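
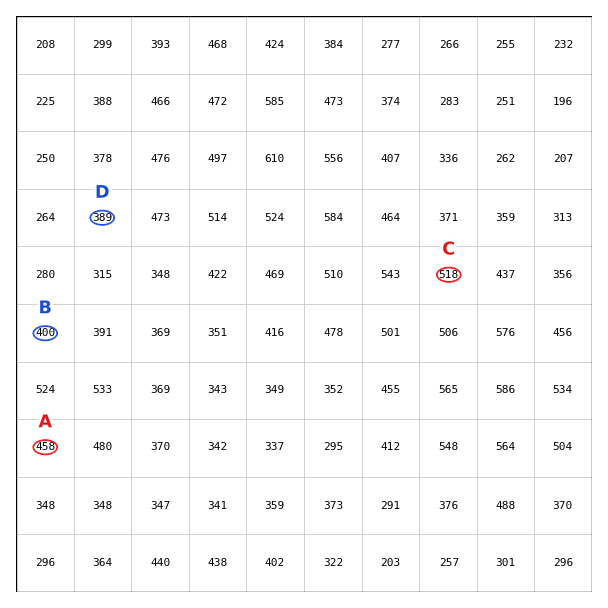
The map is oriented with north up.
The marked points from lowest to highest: D B A C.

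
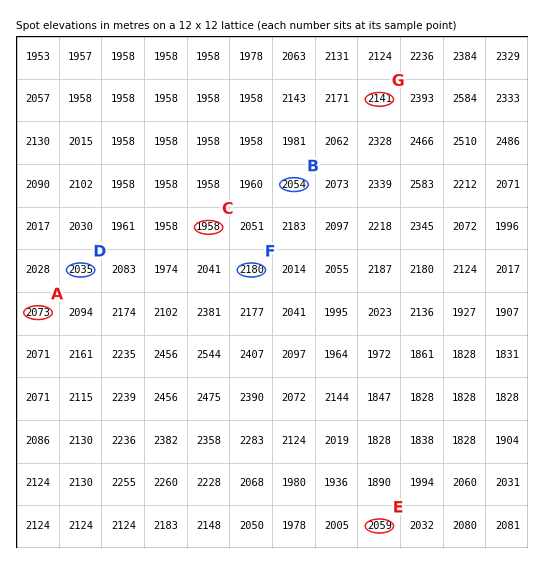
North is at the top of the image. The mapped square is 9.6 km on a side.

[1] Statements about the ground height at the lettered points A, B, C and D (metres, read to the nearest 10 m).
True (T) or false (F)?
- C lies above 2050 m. F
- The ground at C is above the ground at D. F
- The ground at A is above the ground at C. T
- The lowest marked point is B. F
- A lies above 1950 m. T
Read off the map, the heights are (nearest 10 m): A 2070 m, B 2050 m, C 1960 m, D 2030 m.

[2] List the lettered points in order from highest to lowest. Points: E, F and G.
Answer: F G E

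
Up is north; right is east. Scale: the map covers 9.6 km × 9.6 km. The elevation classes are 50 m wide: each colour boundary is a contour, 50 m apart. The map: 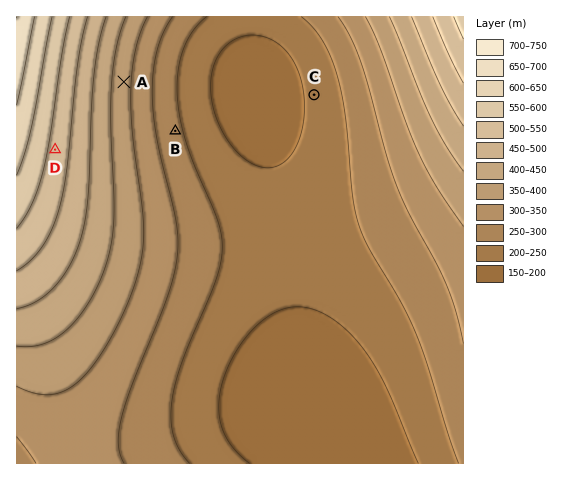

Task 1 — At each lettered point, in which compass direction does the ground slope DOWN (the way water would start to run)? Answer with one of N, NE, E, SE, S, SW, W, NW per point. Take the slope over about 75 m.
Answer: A E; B E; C W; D E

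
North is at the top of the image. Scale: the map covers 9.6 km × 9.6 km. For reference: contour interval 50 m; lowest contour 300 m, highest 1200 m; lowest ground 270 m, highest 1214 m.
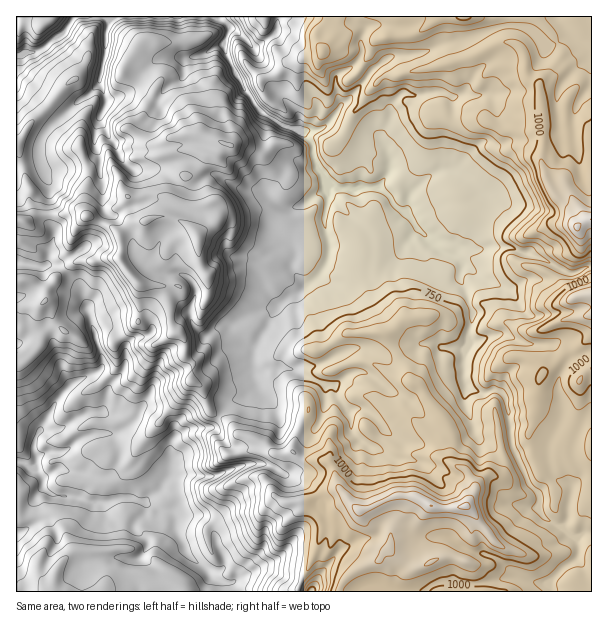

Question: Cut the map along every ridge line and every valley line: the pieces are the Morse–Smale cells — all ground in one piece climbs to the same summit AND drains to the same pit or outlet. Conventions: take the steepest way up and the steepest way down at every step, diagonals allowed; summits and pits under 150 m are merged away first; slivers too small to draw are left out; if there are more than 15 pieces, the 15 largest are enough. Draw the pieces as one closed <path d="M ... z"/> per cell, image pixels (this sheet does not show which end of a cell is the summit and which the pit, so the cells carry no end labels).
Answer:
<path d="M26 264l-10 0 1 328 280 0 25-58-1-16 11-2 15-12 4 0 6 6 9 0 29-14 5 1 0 15-9 19-1 17-12 12-16 6-14 10-6 8-3 8 253-1 0-57-10 0-4 4-6-2-9-8-14-6-9-10 0-17-12-13-16-35-6-48-6-8-6 10 0 12 4 7 6 44-7 11-12 1-9 11-8-16-21-9-3-6-2-12-26-23-8-6-13-3-29-16-12 0-17 14-3 16-4 9-1 28-6-3-20-2-12-7-15 3-16-14-21-6-14-14-6-4-7 11-23 1-13 10-2-12-7-6-18-12-8 0-5 9-10 10-10 6-12 0 0-16-2-6 4-9 3-15 13-15 4-7 0-17-13-17-9-1-6 2-4 0-14-44-21-22-24 0z"/><path d="M357 66l-15 6-6 6 1 15 5 12-10 14-14 11-14 2 9 14 0 10 15 29 0 18-3 9 0 16 5 14-2 18-8 13-8 9-7 4-5 6-12 4-11 10-24 44 0 24 3 13-10 10-16 5-7 6-3 9 5 3 14 14 21 6 16 14 15-3 12 7 24 4 3-3 0-24 4-9 3-16 17-14 12 0 29 16 13 3 8 6 26 23 2 12 3 6 21 9 8 16 9-11 12-1 7-11-6-44-4-7 0-12 5-9-7-2-4 2-9 0-8-2-7-7 0-33 5-6 0-15 5-17-5-9-1-10-8-12 3-15-8-10-12-4-15-13 37 8 21-44 0-9-31-24-15 0 4-5 1-28 7-20 0-19-8-6-16 0-8 4-9 0-7-4-12 12-2 10-6-34-10-10-5 4z"/><path d="M222 44l-16 10-20 4-2 2-2 17-15 9-8 11-6 0-9-6-9-1-7 4-21 6-8-20-2 6-10 10-12 7-31 29-6 15 2 12-24 9 1 52 10 2 11-6 28-2 6-3 8 0 33 17 7 6 0 24 6 11 12 14 26 3 4 4 4 37 4 5 6 4 4 6 0 14 7 7-1 18 10 6 8 23 9 6 4-8 7-6 16-5 10-10-3-13 0-24 12-20 6-15 10-13 7-6 12-4 20-19 10-19 0-12-5-14 3-43-15-29-1-13-9-11-21-6-19-12-9-9-19-31z"/><path d="M440 16l-161 0-2 14-8 8-16 10 12 20 3 13 4 8 24 24 4 7-2 9 4 3 16-2 14-11 10-14-5-12-1-15 2-4 16-8 6 1 9 7 5-4 10 10 6 34 2-10 12-12 7 4 33-4 6 4 2 2 0 19-7 20-1 28-4 5 15 0 31 24 0 9-20 43 2 2 11 2 7-3 24 0 9 3 4-11 13-9 15-6 27 2 7-4-5-10-7-7-13-6-13-17-6-20 3-19 0-26-4-31-12-9-4-23-5-8-6-3-13 0-41 18-52 11-6 2-14 0-17-20 3-10 5-6 36-4 24-15z"/><path d="M278 16l-204 0-8 14-24 19-6 3-10 0-10 5 0 110 17-4 7-4-2-12 6-15 31-29 12-7 10-10 2-6 8 20 21-6 7-4 9 1 9 6 6 0 8-11 15-9 2-17 2-2 20-4 15-10 3 3 0 4 11 23 19 31 9 9 19 12 15 4 3-10-4-7-24-24-4-8-3-13-12-20 10-5 14-13z"/><path d="M591 16l-150 0-27 18-36 4-5 6-3 9 17 21 14 0 6-2 52-11 41-18 13 0 7 4 4 7 2 20 5 6 9 6 4 31 0 26-3 19 6 20 6 10 11 10 9 3 13 16-8 5-27-2-15 6-13 9-5 12 22 7 27 14 9 0 16-6z"/><path d="M80 211l-8 0-6 3-28 2-11 6-10-2-1 43 19 3 24 0 21 22 14 44 16-2 14 15 2 20-4 7-13 15-3 15-4 9 2 6-1 15 13 1 6-3 14-13 5-9 8 0 18 12 7 6 2 12 13-10 23-1 6-8 0-3-8-6-8-23-10-6 1-18-7-7 0-14-4-6-6-4-4-5-4-37-4-4-26-3-12-14-6-11 0-24-7-6z"/><path d="M591 334l-6 8-21 12-21 19-7-11-14-6-13 2-9 10-1 22 7 9 6 48 16 35 12 13-2 14 11 13 14 6 9 8 4 2 6-4 10-1z"/><path d="M443 241l-11 1 11 10 12 4 7 7 1 3-3 15 8 12 1 10 5 9-5 17 0 15-5 6-1 12 1 21 7 7 8 2 9 0 4-2 6 1 2-2 0-21 12-12 10 0 9 4 10 8 2 5 21-19 15-8 11-10 1-41-19 3-27-27-26-7-3-4 2-9-3-3-29-1-12 3z"/><path d="M399 496l-9 2-24 12-9 0-6-6-4 0-15 12-11 2 1 16-14 35-8 15-2 7 40 1 10-16 14-10 16-6 12-12 1-17 9-19z"/><path d="M72 16l-55 0-1 40 26-7 24-19 7-12z"/><path d="M522 252l-4 0-2 8 3 4 26 7 27 27 20-4-1-28-4 0-11 6-9 0-27-14z"/>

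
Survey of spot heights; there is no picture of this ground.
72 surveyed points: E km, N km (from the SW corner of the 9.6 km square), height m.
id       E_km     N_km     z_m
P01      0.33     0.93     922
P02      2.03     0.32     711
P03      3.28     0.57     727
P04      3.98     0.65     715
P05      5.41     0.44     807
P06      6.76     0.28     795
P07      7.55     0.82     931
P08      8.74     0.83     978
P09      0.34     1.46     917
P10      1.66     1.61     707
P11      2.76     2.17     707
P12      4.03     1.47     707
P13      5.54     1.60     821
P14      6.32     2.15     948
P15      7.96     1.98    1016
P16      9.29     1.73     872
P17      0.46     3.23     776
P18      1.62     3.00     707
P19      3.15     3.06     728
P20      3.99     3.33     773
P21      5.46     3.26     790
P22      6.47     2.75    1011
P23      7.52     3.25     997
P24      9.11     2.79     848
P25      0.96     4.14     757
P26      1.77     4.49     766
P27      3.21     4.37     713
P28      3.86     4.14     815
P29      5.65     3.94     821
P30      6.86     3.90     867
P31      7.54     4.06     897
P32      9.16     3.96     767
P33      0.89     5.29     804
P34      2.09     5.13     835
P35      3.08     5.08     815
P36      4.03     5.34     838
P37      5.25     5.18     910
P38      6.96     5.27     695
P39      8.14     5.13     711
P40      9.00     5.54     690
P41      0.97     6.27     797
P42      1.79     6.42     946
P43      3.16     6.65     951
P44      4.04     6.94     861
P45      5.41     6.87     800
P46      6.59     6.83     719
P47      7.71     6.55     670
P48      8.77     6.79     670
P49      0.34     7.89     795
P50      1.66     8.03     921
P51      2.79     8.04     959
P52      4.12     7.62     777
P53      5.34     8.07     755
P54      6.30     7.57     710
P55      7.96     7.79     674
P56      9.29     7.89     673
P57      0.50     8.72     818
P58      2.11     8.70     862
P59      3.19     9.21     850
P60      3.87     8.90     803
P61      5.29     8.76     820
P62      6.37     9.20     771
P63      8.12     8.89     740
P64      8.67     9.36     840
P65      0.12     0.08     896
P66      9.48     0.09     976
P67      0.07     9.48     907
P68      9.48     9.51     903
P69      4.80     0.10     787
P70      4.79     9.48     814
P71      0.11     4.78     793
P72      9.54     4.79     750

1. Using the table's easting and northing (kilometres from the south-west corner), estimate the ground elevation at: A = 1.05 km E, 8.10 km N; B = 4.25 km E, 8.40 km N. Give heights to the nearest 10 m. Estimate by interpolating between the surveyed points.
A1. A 820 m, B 800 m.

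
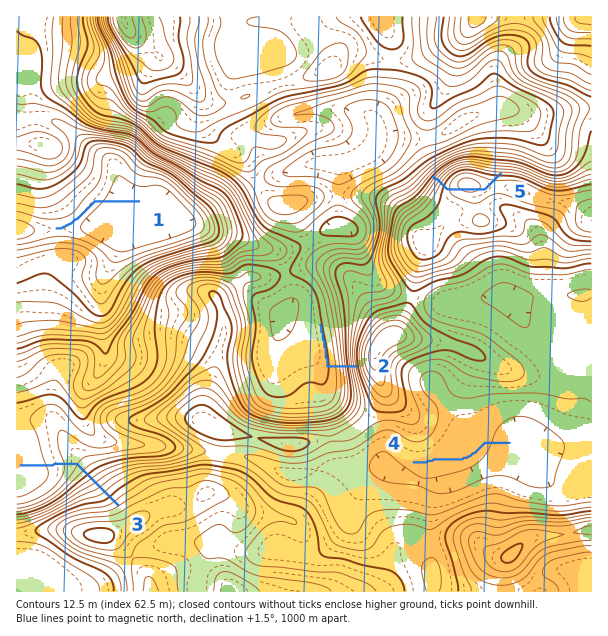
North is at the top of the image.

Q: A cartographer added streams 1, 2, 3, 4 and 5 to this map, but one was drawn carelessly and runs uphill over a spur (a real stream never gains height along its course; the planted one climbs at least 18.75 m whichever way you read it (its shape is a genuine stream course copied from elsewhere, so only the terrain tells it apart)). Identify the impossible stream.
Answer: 5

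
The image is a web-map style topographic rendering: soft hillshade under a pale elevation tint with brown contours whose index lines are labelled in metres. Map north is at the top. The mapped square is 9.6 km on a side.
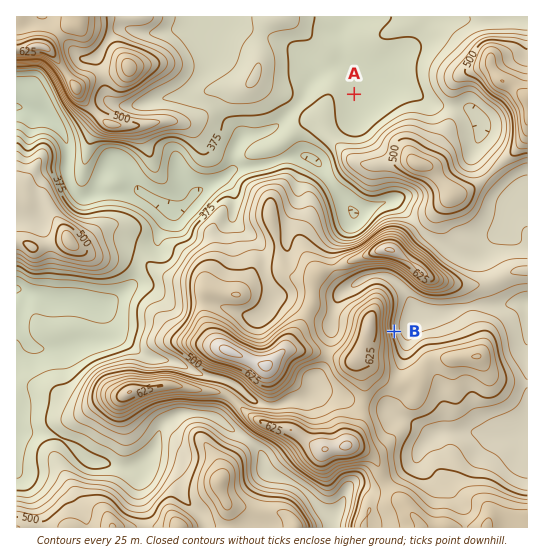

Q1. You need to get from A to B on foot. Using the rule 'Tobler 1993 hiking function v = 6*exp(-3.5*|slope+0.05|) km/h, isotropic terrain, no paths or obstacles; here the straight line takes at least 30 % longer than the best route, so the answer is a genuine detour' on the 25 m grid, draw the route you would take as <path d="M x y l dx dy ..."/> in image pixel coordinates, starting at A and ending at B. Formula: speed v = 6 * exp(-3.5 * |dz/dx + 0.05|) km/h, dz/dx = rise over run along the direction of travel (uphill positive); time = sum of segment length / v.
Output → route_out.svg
<path d="M354 94l-24 48 0 7 1 2 0 26-4 8 0 62 11 22 5 2 26 0 5 3 16 16 4 8 0 33"/>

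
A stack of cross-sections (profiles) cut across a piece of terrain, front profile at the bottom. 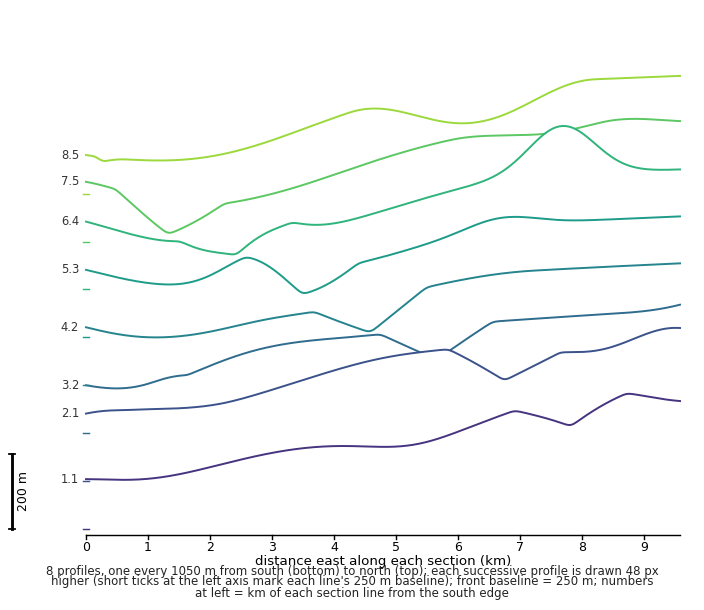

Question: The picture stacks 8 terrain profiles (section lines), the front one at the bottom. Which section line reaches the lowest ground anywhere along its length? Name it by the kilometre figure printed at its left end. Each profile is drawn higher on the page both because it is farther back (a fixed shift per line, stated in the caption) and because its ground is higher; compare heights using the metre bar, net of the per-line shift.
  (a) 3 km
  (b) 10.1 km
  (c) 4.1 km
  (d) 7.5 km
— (d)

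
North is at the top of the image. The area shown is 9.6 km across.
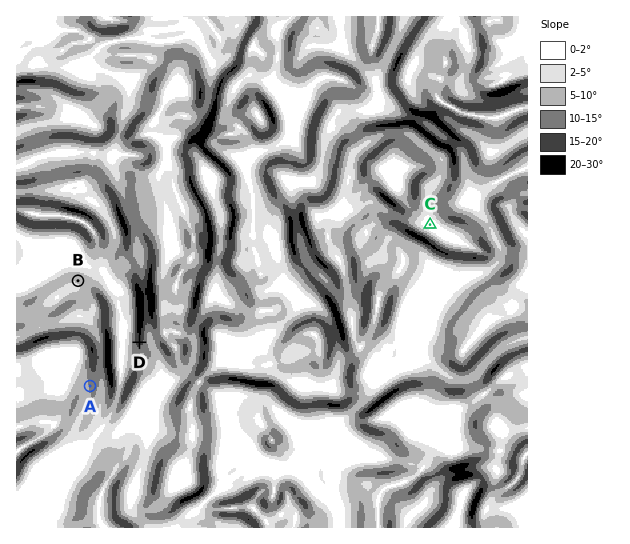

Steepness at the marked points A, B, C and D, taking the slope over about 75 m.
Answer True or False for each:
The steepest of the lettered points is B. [False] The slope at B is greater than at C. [True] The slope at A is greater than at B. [True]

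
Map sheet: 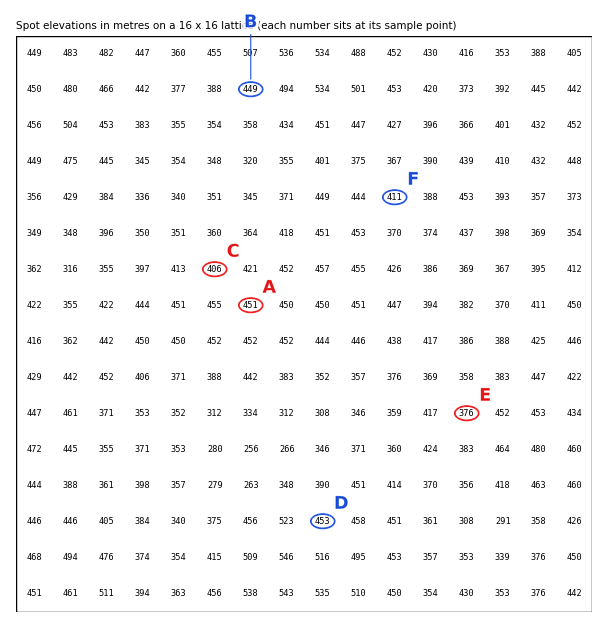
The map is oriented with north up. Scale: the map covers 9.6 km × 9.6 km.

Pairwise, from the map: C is lower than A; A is higher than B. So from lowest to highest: C B A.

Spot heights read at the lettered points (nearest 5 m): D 455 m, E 375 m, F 410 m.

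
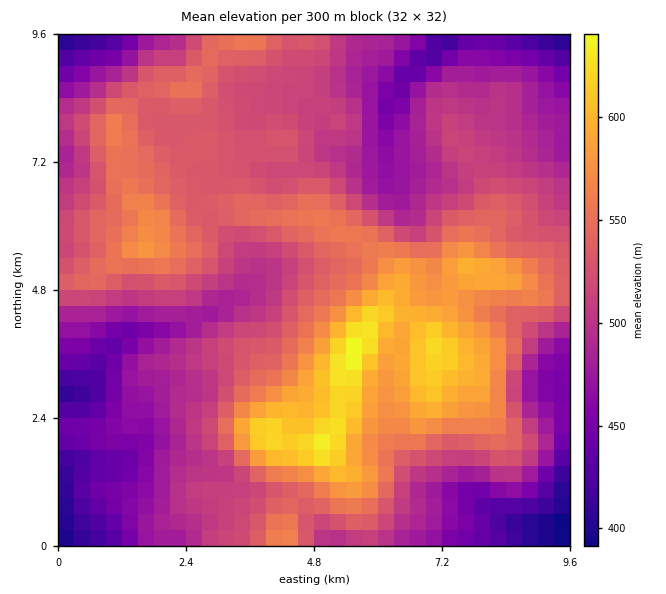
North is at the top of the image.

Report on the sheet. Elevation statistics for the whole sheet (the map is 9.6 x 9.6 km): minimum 385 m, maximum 645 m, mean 515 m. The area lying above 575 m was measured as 12.6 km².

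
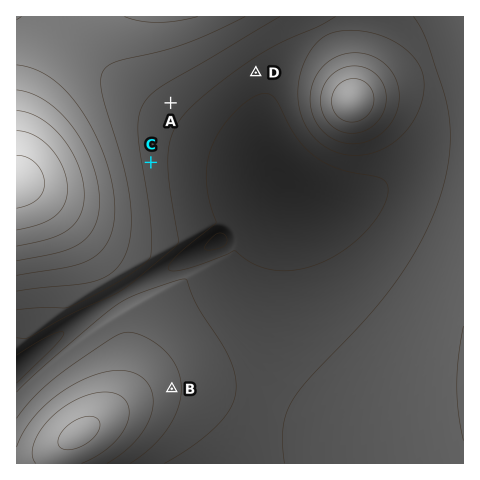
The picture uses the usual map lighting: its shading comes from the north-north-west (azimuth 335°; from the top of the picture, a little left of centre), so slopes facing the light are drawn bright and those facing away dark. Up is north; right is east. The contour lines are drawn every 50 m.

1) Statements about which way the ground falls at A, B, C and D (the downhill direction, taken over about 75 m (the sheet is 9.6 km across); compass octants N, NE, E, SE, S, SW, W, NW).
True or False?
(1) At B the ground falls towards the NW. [False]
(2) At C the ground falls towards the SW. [False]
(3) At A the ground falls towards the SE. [True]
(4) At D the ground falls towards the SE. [True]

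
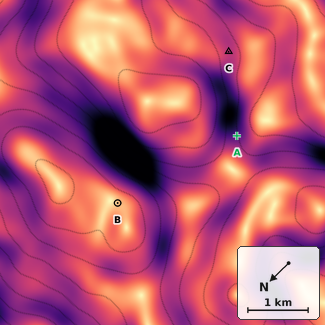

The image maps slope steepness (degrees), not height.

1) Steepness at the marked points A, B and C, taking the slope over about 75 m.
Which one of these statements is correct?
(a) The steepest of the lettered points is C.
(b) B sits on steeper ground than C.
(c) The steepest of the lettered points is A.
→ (c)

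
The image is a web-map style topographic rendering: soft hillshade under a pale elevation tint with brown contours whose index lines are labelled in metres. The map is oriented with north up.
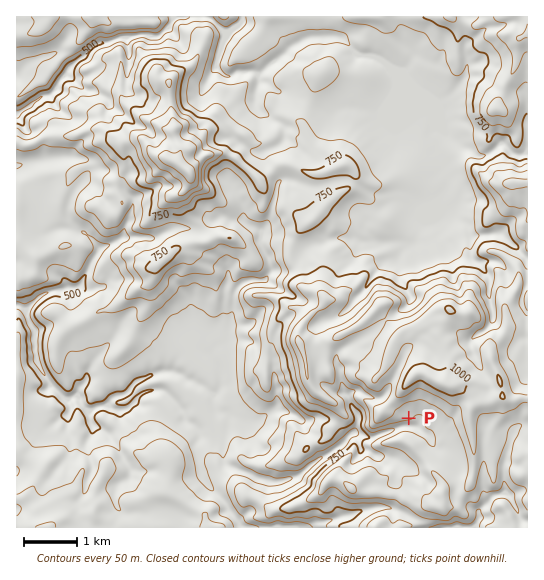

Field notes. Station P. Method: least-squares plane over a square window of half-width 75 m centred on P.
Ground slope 9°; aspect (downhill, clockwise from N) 157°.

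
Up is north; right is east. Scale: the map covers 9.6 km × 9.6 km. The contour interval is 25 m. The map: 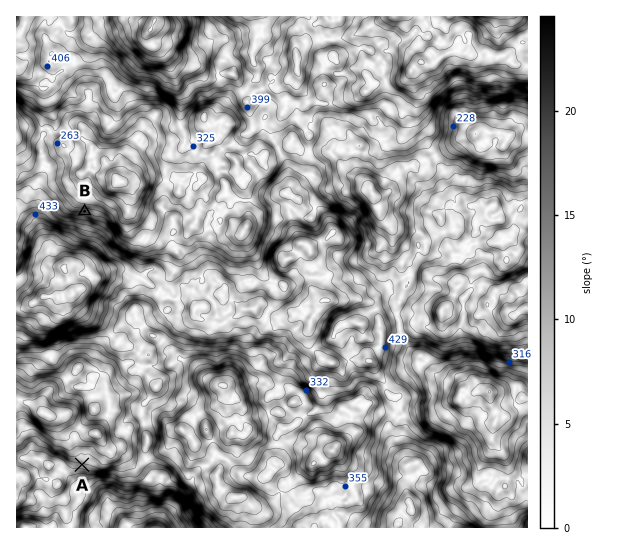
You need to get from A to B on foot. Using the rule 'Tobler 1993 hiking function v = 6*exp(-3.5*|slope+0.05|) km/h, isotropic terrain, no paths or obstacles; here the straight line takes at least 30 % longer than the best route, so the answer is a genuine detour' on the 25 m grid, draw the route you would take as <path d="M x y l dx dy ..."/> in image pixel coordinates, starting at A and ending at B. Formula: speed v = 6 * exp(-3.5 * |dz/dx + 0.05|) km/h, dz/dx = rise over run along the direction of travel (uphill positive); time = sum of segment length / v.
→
<path d="M82 465l-5-12 0-15 1-3 0-5 7-15 0-10 14-30 0-1 3-5 0-24 13-27 0-9 6-11 0-3 6-13 0-4 3-5 0-6-1-2-15-15-9-20-7-7-3-1-10-11"/>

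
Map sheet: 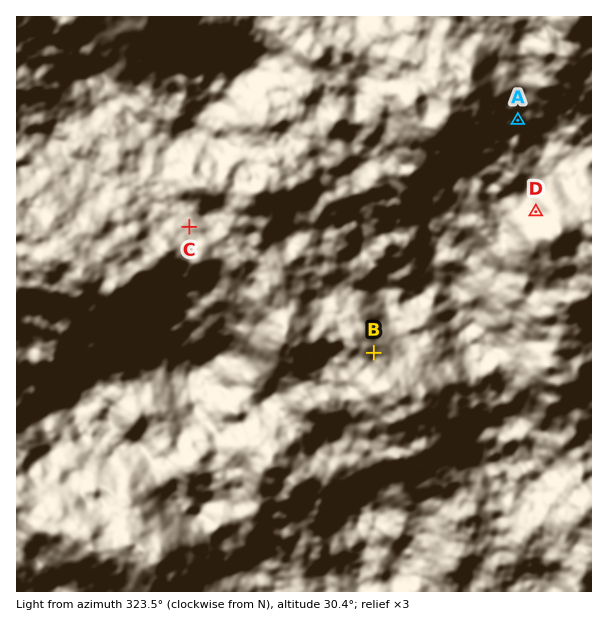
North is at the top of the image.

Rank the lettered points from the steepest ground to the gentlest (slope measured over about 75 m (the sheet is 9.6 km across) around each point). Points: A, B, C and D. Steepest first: D A B C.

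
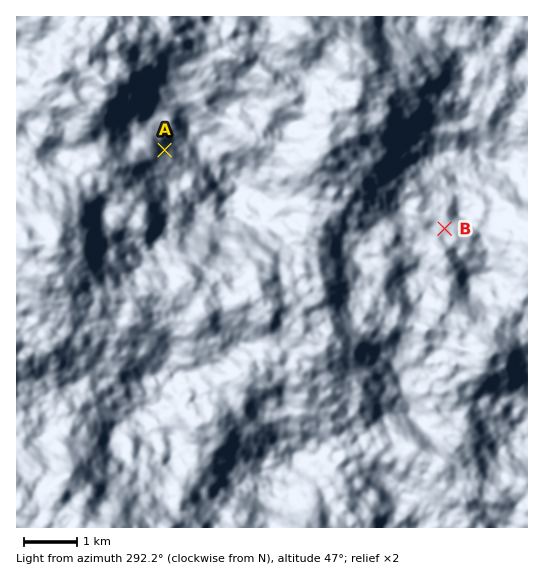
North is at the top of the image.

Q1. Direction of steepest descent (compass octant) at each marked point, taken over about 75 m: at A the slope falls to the E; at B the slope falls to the N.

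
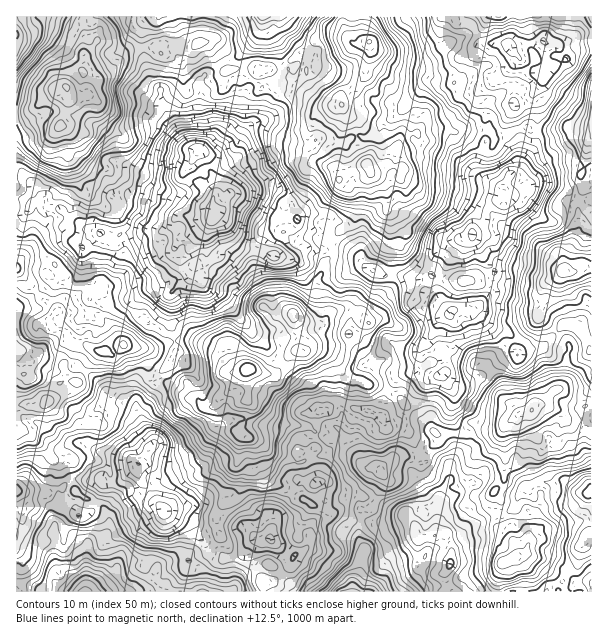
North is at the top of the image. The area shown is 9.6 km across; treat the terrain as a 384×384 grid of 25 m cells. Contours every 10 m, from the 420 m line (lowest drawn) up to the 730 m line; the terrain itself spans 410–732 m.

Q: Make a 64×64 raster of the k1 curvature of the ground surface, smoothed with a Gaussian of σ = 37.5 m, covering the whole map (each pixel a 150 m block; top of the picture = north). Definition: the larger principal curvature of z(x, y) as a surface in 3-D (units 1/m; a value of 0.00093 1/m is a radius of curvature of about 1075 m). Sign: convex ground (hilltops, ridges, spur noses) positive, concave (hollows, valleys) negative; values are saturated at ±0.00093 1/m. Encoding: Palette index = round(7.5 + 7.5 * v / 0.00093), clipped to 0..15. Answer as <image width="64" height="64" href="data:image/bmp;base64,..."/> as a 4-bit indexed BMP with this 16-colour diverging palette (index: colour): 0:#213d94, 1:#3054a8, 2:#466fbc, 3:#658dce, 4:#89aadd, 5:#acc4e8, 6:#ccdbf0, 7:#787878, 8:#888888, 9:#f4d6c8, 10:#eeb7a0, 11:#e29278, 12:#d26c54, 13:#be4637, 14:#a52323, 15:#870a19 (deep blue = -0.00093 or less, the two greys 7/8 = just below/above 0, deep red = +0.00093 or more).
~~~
<image width="64" height="64" href="data:image/bmp;base64,Qk12CAAAAAAAAHYAAAAoAAAAQAAAAEAAAAABAAQAAAAAAAAIAAATCwAAEwsAABAAAAAAAAAAlD0hAKhUMAC8b0YAzo1lAN2qiQDoxKwA8NvMAHh4eACIiIgAyNb0AKC37gB4kuIAVGzSADdGvgAjI6UAGQqHANz6ua7Jm7upmpnYjPxTh4e4be99yauby5ipz5q9m83Myo+nvrupeKm9eKqH/XR8y7erz4u9d4p47rrf/Y+si992f92Oq692f7hG2njM3f1Yamje112YbXptu7/M/YuLfddu6n6Yr6y//Iq5aKe//Hecun/6i6uvmEtbv/++/Lyaia7FrLV97O6+3qucqaqst4amTv6bqr/bipuOjs55xlWK2bas5q3JmKzKic+oaEjfmbvN/qunS7yseIytztundqjtyv7sy4eXOMq5/ImZa91nrr3Ze6ZrV2yKrLi7vNuFp63ttrrrmZdmqXzbRaqJvIrc2ciMm155u4e9uszu2+17nttVe/x6pyacvM2JyIWauaWsvLtGzrqMqcqomceqm8h+mZq/vNloV5d5/rqUZsvtqozPuXW5mL6aucfb2oesmdjLz/zdaqZ1p6jL+qiM3u2bqor6mptlmd39t5foyoRWyKj8hLrc3cuotqmpfe67mMm3qL/suXy5x+/IWsroZIi7qddz+6nMqb7afLzdt2e0Zte77su82VyHjflpen2Dpem6ynj6ZqnKmZzO+6vXiZiHnP36ppypnKpM3JqIiruMrfzu/7dVeKuatar5qOjv/Ju/3e7KvcRJ2nzL3ei62qavirqot1ypnrbYlva8/IS6ubysjt2b6qmr2NWo/sq77vmYZ7uXu1Mqq8qI//7Virbauch76ZntiIW9xprL2pvOureIjruYgjt5nd/u6ryFrLm6tmS4e//+rM/bq3a5u7mtm73//LupjIyOiryImP/77qiql4me+r7Ln/3aiqyZiIrfnJusit/P26yoiunLpXiLuYlomcvojft9vt2prKnv/8aKd6yYifrt/8n9/LZnhmq3h5fPm9hmm52rv82ojN/f/rnXt6Ocu/7J+s+8yWWHd5qrivzMzZirv+y+3Xyaie2538WYqd2tzaqdbKm+u92aqs/tu6XZh1rPrLyv/Kx0W9z/qGqa7Mr+S8utis+YaprP/serloZ7un/8nMvv16u7nH6qjIjJeLmZ/t//79uqidmKpqiqhVz5zrJou6zLp4jNWNz9aYuHlXvZz+qKy9ibt2nMu6zqzP7ItFjmvImKdtiY79/O7qdnvrmciJv//tqYi6ybWbur/NyjepjNtJmW3e/sz///667q2tyai6y8rM2th65nzauqrNp5ic/Zzv3dqYiu3Yl5rN7v+Vm7i7mqOb81z9qpupiJuqyZ35i/vLt5ps24aqrMmK+ImafcqdqJ7+//3KpXp3qpz914eLzdq3iNyajLvcy7rsmc3P/624nO/86sZmtnarqv+Yl3iIrbqrmbmt7Hnoapjv/d/7vP+/y+pWmYWXZprM3qmJx6zbymiMlr2hXbqIq9/77NdrnMx6rVmXm5haqpnquaxszIe6yqqstreLhWrLq9u8q515zL7duIqc29yHvd6cl1vriJqs7ei7qrl1jOmcvNyK2ne6V716q83/27iMr+69r5Zb/azazsq6qpe5mavribr9eLdXq3p4zc3bSrqqz/7ums/Yipp9l3l5/JiHv7OGh9+aeHe5yr6niqq8qGzNze3p3ahMma6IeGqOyZmdsmjMvOdnzd78ppqJy7m8nd2Ly+yYZ3uHnpp9jKquyb6ar9a713abu/yImXZ7aXnv/9h2vJmpqGuOa3yqh5u7j8zszdrch6jZ/oJ3hWmGj+qL+4e6x6p4Wq5Yir6bdzi+/Lp7q63ZudnetZazqrncqVbrqJm8uKas6nurW4omZ72veTvKibet3M65msrZ3Mz6mL2qaoeJqv3d65qKyHdsrJ7ZiMh7l4zYi93uqoyVhK/7q7p5jJvf18qo2aq4irpJqvqnjczZybra+6iqmHh4ev6rjKlZivqlqces/++IdFicfMZo/+m5pur6yrq6iIlJr53aZqfbiausq913qNl3ebl66rv7rtyvzsiZuIl5uUV8zcemi9rKnLuNu2bMq6m8xqj9jfua/Iveipl1mLVolMjOtovu7rmpm3u7eHzMvdfN3/3/yt/7zPq5eJWcyJa86uvKvfm77DaNqpmrhoe6eI26m5jIjPiayLqXmb7sZ6qXu+vs2mrLmq/benNSeqyJv7qbeqap2866vKq6zN3Kmcmc2nr+vN+5/9+ol0epi4rMqq1JqYmFn6vNm8qKy7m4mczarM/rvKu5eeyKvbqqm7uLzZicnKqcvbq7/by9/r3/6b67ncuJy+mGnLqph2nGhnetm7vMqHm36nnLq8aNyY3av/toyqrv+omry62Iy6mYeKvd3pvcqHztzbacp0qXrIqc3KvcvP+cqXmuu/69y5u8m87Pinl5urylmH23XHh7hZvN3cy87UR7mK3an9iN26qqjf/LjJuoyJmnmd27ipu5nLzN+4r8dol1roebuZmZiYiXnd/Wq6iIlMmmeru1ip7O28uqyu/5qMuNpmzancuKnHlprevIppu8zKa5m2iYh7m92pvLqfuYisvKnL3d7rp9WXqM23qZqoiK3sh6unlVi2zLevx1vZreusmpuc7cz7t6vart3JuZpaeJuYfay0lra8ya/crL3cuZ7sjqpmdr3Wat3O/92Zjcppe0isaIyoeWqfnL67mK3ty97+iFZpzv3O/O/5rJeL/8mJSKtIilyMbG+bjttmt6i8vL74m7hW3ev6vdZ7xqqKr8iHy1eod9y6m92vqYmFmtjJqNrIyJmv//fOx2vLV3lr/am47uua"/>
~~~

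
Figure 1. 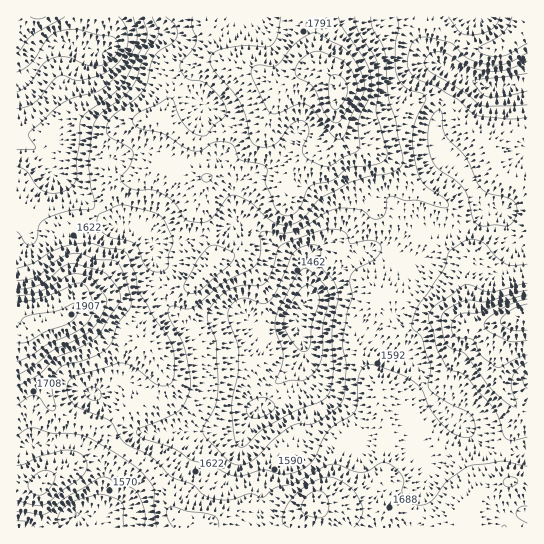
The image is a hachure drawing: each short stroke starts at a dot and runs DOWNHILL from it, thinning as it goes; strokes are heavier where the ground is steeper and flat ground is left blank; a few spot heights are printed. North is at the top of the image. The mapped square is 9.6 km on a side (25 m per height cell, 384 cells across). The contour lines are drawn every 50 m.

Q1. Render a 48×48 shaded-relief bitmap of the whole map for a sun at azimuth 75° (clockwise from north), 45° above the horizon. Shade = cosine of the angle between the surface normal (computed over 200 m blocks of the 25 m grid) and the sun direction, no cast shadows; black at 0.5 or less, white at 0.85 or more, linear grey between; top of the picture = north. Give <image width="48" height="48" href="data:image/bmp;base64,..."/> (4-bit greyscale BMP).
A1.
<image width="48" height="48" href="data:image/bmp;base64,Qk32BAAAAAAAAHYAAAAoAAAAMAAAADAAAAABAAQAAAAAAIAEAAATCwAAEwsAABAAAAAAAAAAAAAAABEREQAiIiIAMzMzAERERABVVVUAZmZmAHd3dwCIiIgAmZmZAKqqqgC7u7sAzMzMAN3d3QDu7u4A////AERryomGVCJombu5h3dmeqq6iZmIiJq6mVWM2niFVBJ6qruql2VWm6u6m7qIiJqqmUWLuYh1UyWau6qZmGVHvLzKq7qHeJqZmVabuphmZEaau7qZmIdWq8y7qrqXeJmImmebu7p2ZWmrqrupmphlisupqruXeIh4m3eaq8uHZovLqry4iql2abuYm7qYeJmJq4iJq7p2eby7u83IeJmGaKqYm6qYiZmZq5mImph4rMu7u824Z4mHeJmImqmImqiImqh4iHec3Lqqu7y5ZnmXZ4mImqmKupdniJh3iIq8uqmqq7zLhmiYZ4mImqmruXZmZ5h4q7upmZqqq7zcp2aJdnd3mqq7mHZUZ5iK3cqHmZqru83cqHeIhlVXmqq5iHU0ipmc7bhniZmry73bmYmIdUNHqruod2M2vZms3Jh4iHis3LzLqpmYZTJHq7qHd0JJ3qq8uYiIdnm927zKqrqYZCNZvLllZkJa3arLmJmYdorO28y6q8yoQjWKupdDVTNpqpq6mZqpd5vey8y7qs23ISabqHYyRUR4h5qpmau6iKzuu83Lqt61EDeqh3YgJVVmZ4mZmr3bmr7sq93Lm+6UEUiYd3YwFXZUVpmZm97su97arNy6m+6UEUeIiHUyNoZEZ5mZmt7t3d2onMy5iu6lICZ4mXVEV5hTRoh4it7u/9qGm8unet7HICV4mYdmZ5qFRYdVad/u/7h2i7uXi93HECV4mph3d6uod5dUac3e/rl2abqYnN22IkaJqZh3eKupmYdUaszN/rl2Z5qqvN22NXiJmZh3Z5qqqZhmeru87rh3d5q7zdymRYmYiIh3Z5vLqal4iau7zKh3d5qr3LqXZnmYiIiIiJvLmKh4mavLqZdneKqauXeIh3d4iIiZmau6hpiIibu5mIZWebuYdUaamHd4mZmZirupdZmZmaqZiHZVebuWQ0e8uYd4mZmIm8uZZKqqmYeId3ZWeauGVFnMuZiZmYiJvMqYVbvKh2Z3Z3d3iKqHZWm7qZmZmImrzKh2Z83adEVneIeIeKqXZnmZiamYiJvMuoZnic24ZDV4eIiIiaqYd3iIeamIis3bqXV5qruoZDaId4iIiZh3d3d3iZiJvO7KmGWKqpmIdDV4d3d3iZhlaJh4d5qr3u7Kh1aauoiIdCNnd3d4mYhlaKqHZZzM7u7JdmirqpiIdTNWZ3iaqYdlWKqGM67d3d3JZ5qqqZh3dlRFZ4mrqYdUV5qEA7/t3M3JebuqqYh3eHZFV4mrqXVEVomEBM/u7LzKm9yqqXdniIdURWiaqFNFVoh1Jb///bvMze25mXZnmZhkM1eIh0RWZ4h2Rr///tzN7cuoiIhnq5hTIUd3dkVneIZmaM///+3dynVWeamIq7lRADZ3dWeImXVnm9///+3bcyNGiruqq7phABZ3ZniZqXVorN///9ynMjV4msu7qYdjABRmVomZmHZ4vN/+7sqGZ3d4maqqh2Z1EBNERpqZiHZ5vN7tzMmIq6hleIeJmHd1IANVV6qZl2Z5vN7szLmazLlkVg=="/>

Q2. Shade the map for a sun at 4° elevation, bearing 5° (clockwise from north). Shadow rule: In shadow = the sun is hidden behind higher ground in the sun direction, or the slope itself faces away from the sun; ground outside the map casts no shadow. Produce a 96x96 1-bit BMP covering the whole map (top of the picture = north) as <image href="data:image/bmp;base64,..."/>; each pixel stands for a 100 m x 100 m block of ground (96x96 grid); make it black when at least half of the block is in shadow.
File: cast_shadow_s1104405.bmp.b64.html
<image width="96" height="96" href="data:image/bmp;base64,Qk2+BAAAAAAAAD4AAAAoAAAAYAAAAGAAAAABAAEAAAAAAIAEAAATCwAAEwsAAAIAAAAAAAAA////AAAAAAD///4YAAAf5h+AAAD///8QAAAf5j8AABj///+AAAAPwAgAAD7///+AAAADgAAAAD////+AAAAAAAAAAD////+AAAAAAAAAAD////+AAAAAAAAAAD/H///AAAAAAAAAAB/h///AAAAAAAAAAADw///AAAAAAAAAAAD/j/+AAAAAAAAAADj/wf8AAAAAAAAAAPz/4f4AAAAAAAAAAfz/8/gAAAAAAAAAA////+AAAAAAAAAAB////8AAAAAAAAAAP////4AAAAAAAAAAf////wf8AAAAAAAA/////g/+AAAAAAAA/////A//AAAAAAAB/////A//gAAAAAAB//7//wP/AAMAAAAB//7//4A+AB+DAAAD//7//8AOAB+HgAAD//7//8AGAB/PgAAD//7//8AAAB/fwAAD//7////AAAf/wAAD///////AAAf/4AAD///////gAAP/4AAD///////AAAP/4AAH///////AAAP/4AAP///////AAAf/4AAP//////8AAcf/8ACf//////wAQ///8AP//////+AA////8Af///8//+AB////8Af///8P//AB////8AB///8D//AD////8AAfA/8Af/gD////+AAOAB8AD/gH////+CAAAAAAAfgH////+AAAAAAAAHgH/////AAAAAAAAAAP/////gAAAAAAAAAP/////gAAAAAAAAAH/////wAAAAAAAAAAP////wAAAAAAAAAAH////4AAAAAAAAAAD////8AAAAAAAAAAB////+AAAAAAAAAAAP////AAAAAAAAAAAD////gAAAAAAAAAAA////gAAAAAAABwAA////wAAAAAAAD/wA////4AAAEAAAf/4B////4AAAEAAD//8D////8AAAAAAH////////4BgAAAAH////////4DwAAAAH////////4HwHwAAP/+H/////4HgP4AAH/+A//H//8GAP4AAH/+Af8D//8AAP4AAH/8AP8H//+AAf8AAH/4Af4H//+AAf4AADxgA/8H//+AAfAAAAAAAf+P//+AAcAAAAAAAP/P//+AAQAAAAAAAH////+ADAAAAAYBwH////4AHgAAAB/H/j////gAHgAAAD///7///4AAPgAAAD//j////wAAPAAAAD/+B////wAAPAAAAD/4AYP//wAAMAAAAB/wAAD//4AAAAAAAAfAAAD//4AYAAAAAAAAB8D//8AcAAAAAAAAH+D//8AeAAAAAAAAP+D//+AeA/4AAAAAP+B//+APB/4AAAAAP+Afx+AAD/4AAAAAf+AfgcAAD/7gAAAAf8APgAAAP//wAAAAf8APgAAAf//4AAAAf4AHgAAD///8AAAAPgAAAAAP///8AAAAGAAAAAAf///+A4AAAAAAAAAf////j+AAAAAAAAA///////AAAAAAAAA///9///gAAAAAAAA/4A9///4AAAAAAAB/wAN////4YAAAAAB/gAF////8QAAAAAA+AAB////+AAAAAAAAAAA////8AAAAAAAAAAA="/>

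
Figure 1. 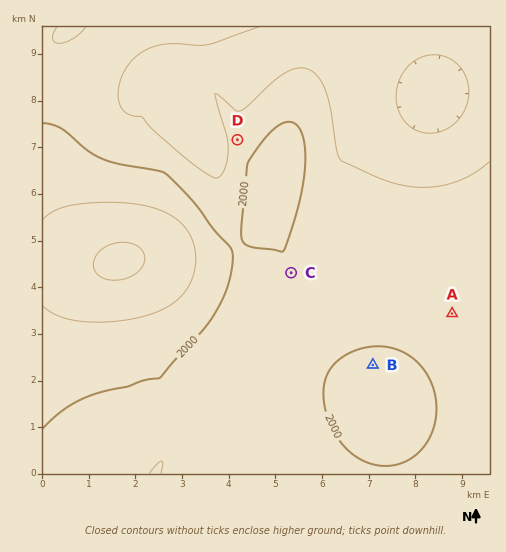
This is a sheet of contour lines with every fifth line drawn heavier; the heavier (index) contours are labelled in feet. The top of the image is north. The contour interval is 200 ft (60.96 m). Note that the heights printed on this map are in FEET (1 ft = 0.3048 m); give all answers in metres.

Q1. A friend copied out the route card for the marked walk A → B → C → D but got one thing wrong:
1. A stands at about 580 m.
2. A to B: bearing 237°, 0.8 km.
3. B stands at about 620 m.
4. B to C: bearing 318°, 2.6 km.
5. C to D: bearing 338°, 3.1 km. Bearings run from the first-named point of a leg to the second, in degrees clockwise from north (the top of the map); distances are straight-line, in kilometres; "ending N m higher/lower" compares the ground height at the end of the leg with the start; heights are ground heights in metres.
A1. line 2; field distance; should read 2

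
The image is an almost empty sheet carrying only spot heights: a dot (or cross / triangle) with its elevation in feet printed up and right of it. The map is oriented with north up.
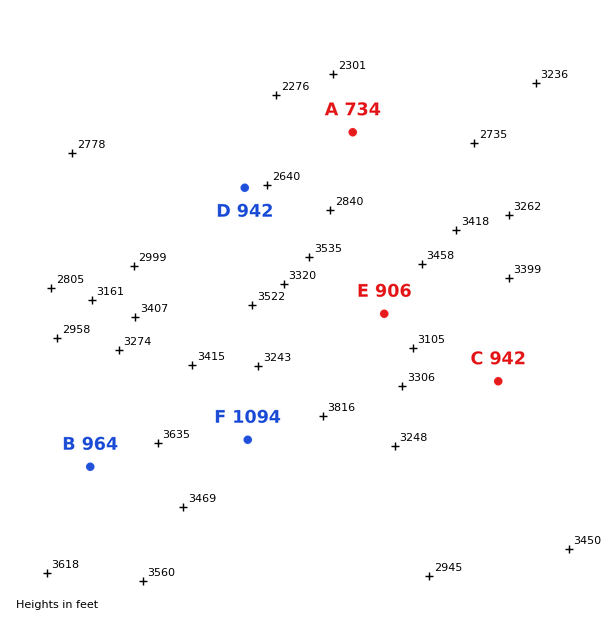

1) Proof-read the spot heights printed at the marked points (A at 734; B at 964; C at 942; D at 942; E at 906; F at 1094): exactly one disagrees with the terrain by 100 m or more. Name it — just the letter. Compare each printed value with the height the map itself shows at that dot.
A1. D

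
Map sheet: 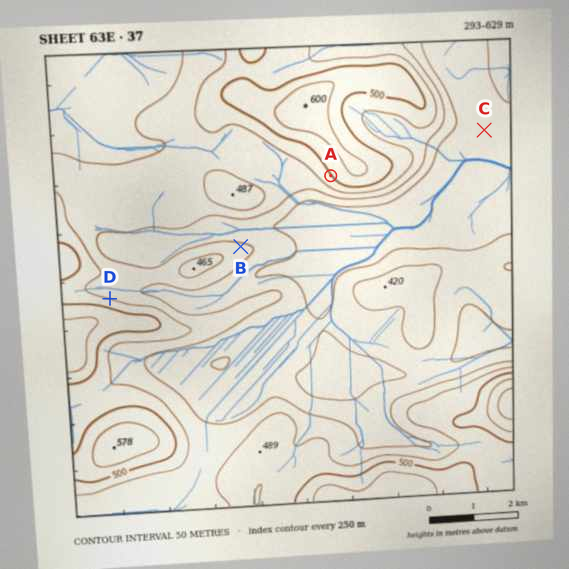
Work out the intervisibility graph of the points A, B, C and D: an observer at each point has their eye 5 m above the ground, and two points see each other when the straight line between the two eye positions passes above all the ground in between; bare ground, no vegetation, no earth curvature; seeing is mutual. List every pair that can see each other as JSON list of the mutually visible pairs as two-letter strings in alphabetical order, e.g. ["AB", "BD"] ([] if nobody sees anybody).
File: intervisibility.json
["AB", "AD"]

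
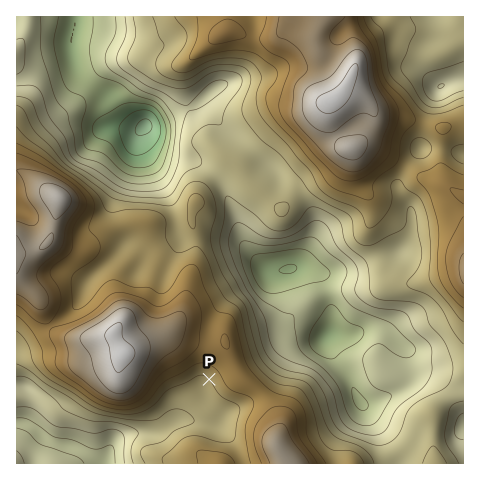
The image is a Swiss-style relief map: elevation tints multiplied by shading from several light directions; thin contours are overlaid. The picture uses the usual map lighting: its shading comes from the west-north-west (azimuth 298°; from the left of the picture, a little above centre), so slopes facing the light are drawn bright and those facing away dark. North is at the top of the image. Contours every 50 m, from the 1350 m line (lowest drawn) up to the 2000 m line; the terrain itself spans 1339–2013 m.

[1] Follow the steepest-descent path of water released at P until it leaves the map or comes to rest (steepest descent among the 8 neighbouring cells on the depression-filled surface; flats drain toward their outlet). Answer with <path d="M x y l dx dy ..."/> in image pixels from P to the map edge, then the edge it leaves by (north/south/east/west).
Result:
<path d="M209 379l-6 6 0 17-17 17-3 0-4 5-4 1-7 0-7 7-3 1-29 0-4 1-15 14 0 3-4 5-2 7"/>
exit: south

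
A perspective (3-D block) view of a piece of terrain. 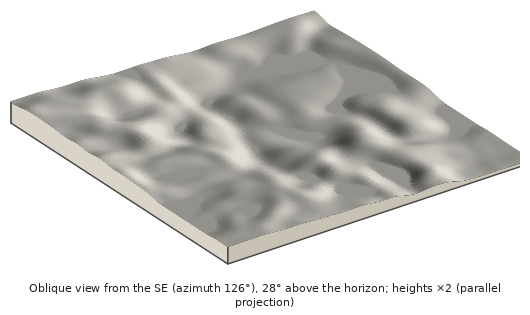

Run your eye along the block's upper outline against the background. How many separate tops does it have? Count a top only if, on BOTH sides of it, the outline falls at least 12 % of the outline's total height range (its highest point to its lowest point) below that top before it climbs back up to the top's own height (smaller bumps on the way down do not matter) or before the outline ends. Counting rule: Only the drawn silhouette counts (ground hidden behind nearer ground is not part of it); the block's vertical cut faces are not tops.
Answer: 1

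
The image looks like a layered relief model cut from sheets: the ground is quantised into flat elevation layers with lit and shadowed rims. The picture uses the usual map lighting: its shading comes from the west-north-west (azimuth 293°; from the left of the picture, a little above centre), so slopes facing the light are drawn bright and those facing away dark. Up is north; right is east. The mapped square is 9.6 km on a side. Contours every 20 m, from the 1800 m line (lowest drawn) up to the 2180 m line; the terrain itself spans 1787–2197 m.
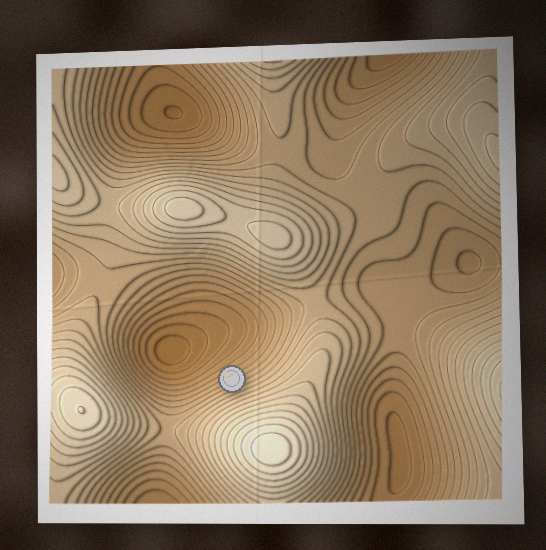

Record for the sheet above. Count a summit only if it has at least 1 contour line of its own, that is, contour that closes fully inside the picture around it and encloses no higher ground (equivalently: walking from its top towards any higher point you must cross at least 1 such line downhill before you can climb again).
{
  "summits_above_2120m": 3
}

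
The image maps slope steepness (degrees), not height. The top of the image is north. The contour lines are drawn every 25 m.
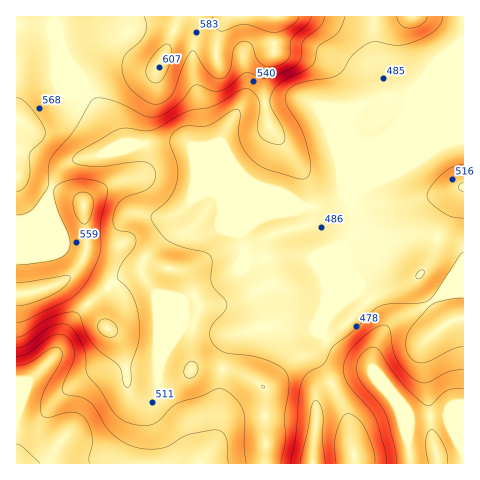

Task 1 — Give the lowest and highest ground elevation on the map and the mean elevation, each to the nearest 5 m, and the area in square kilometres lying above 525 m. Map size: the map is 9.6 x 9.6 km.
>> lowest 405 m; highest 620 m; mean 505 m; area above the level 24.6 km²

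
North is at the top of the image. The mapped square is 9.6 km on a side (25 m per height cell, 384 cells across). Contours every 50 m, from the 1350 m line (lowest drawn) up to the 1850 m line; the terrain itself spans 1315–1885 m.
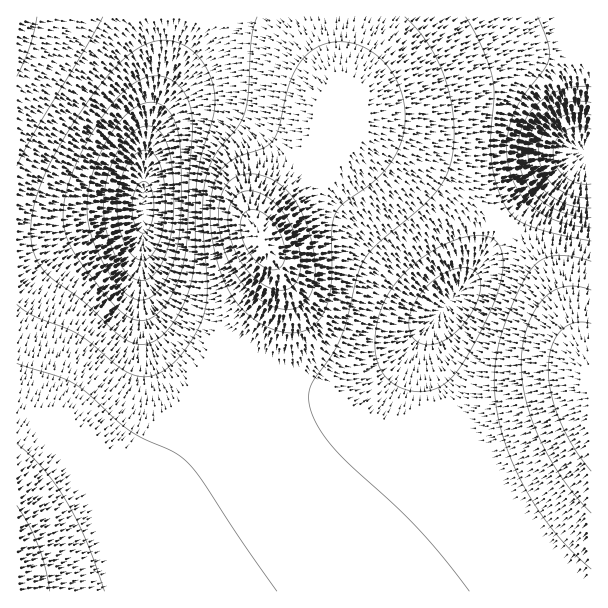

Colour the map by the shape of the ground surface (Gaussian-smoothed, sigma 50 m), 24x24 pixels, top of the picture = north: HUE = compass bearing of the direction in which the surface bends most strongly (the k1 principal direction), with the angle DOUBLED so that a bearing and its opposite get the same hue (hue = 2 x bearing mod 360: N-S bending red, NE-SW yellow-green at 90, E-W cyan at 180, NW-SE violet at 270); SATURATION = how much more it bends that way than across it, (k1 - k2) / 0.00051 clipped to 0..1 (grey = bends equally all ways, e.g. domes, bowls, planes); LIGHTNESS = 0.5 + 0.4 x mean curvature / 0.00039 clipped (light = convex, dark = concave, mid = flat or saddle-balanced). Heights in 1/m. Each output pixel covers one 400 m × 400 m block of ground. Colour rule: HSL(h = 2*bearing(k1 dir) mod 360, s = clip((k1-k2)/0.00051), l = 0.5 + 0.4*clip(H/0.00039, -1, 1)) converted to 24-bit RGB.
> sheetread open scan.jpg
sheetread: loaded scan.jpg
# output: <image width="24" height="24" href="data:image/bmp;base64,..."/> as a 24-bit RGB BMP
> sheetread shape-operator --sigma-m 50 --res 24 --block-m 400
<image width="24" height="24" href="data:image/bmp;base64,Qk32BgAAAAAAADYAAAAoAAAAGAAAABgAAAABABgAAAAAAMAGAAATCwAAEwsAAAAAAAAAAAAAdXOPcW6NbmyKbWqIenqCf4CAf4CAf4CAf4CAf4CAf4CAf4CAf3+Af3+Af3+AgH+AgH+AgH+AgH6AgXyAgnmAhHJ+hmt6h2ZxfXKPeW6MdmuKdGqHfXyBf3+Af4CAf4CAf4CAf4CAf4CAf4CAf3+Af3+Af3+Af3+AgH+AgH6BgX2BgnqBhHSBh2t/iWR6jGFyhXCOgWyMfWqJe22Gfn+Bf3+BgH+AgIB/f4B/f4CAf4CAf4CAf4CBf3+Bf3+Bf3+BgH+BgX6BgnuChHaChm2CiWOAjF57jmFyjW2OiWqLhGqJfnWEfn+Cf36CgX+BgX9/f4B/f4B/foGAfoGBfoCBfn+Bfn+Bf36BgH6CgXyCg3iDhnCFiWWFjF2Djl19j2h0jWqGi2mGh22GfYGDfH+EfnuEg32Dgn9/gYF/foF/foF/foGAfoGBfYCCfn+Cfn2CgHyDgnqEhHOGiGmIjF6KjlqHj2KBj3V3jGh/immAhXuDfYaGeH6IfXeIh3uFhX1+goF+f4F+foF+fYF/fYKAfIKCfICDfHyEf3qFgnaGhW2JiGKMjVqOkFyOjm2GkZKBi2h8h3iEgoaEfIqJcnuNenCOjXeKint9hYB9goJ+f4F9fYJ8e4J7eoN+eYSFeX2GfHeIgnGKhmeNiF2PilmRjGORjH6LiJ+Eg3iIgoGHg4qFe5CNaXiVdWSXlnCQknh7iX97hIF8goB7g4N3f4V1c4hzcomBcoKLc3CNgGmRhmCUh1mUhlyUhm+QhZSJhauDen2KgYGJhI+FepePXXSea1OhomaXnXN3kH14h3p3h3Zxin5qiI9nb5NmZZJ3ZZCSZG2WeF6diFegiVechGKXgHyRhZ+IiLCDd4GLgIaLhpWEeJ+MTm+mWzypr1qerG5wm3VwkGdpkWFZmYFUi6NWY6JZW5lqVJZ+TYSbV0uqjEqzlFWqiGybhJCVhaeGiq+EcoiLfI2JiJ6AdaiCPWqpRCOrvUqkvWVmq1xenkZUo087ubFAcr9MV6pkYZFrUZNWMpNsLGWXejy3rFe1mXmdipmNiaqFi6+Ea4uEdJB+iad3b7FuL2alKQyeyDam0FRYxDROsSI8xm8snd5OU9RmWKaZbHKDk45eUo44EFg5KFNnoFuGoX2Al6KHj62Djq+BZYt3aZRuibFre7tkJWKYEQB7wymg4zZK2A9Nzxoz2+Nlhfd/WdOvTFqehF2NnWJmpmJTNmg9CDknK4Mvk65fl7B2krF7k6t8YYtqYZZfi7hdi8NYIlyFBQBAryGW8BZL6Atl1Yhv0PzEnvO6SGi/aDqZjlmPl2p8qGWHpVKsKmeSEZxnL8E5b75efrV4h6WGZYpiZ5ZbkbxSn8hMJ1FxAQAzjiKO3yBpzWWS1vLNzf7Ni8XLhCmsijeXjGOGjHWBlXOTjmilUViyNLC7KdiETuOUbuDYdIbXdopodJVdmrtOtMhFLDZkAAIzRyhyrGWGrNeq0f7N0Oy5xjaipRuYlkmKiXJ+hH6CfnuKdHOUanqgXLa1RfCiTv+9LfL5KC3Ui4xuhpNlp7VTwLpHPitmAAQzHz1zc7qJqfio0/yx229RvRBupy5/lWN+iX5+gYaEeoaKdIaQcZWYZ8KBTv9rAv9XK1tGNSQhkX9ylIxtraRftpVRTixyAAgzC2+PSOxpm/9z7ORQzxgitiNgplN3lHl9jImEgoqIe4yNdY2QdZiGi9FliP8zRHEpKhghPjUklXd1lnxzp4lqrnVbXzKEABRVBKGlJfcynvA5zYorszA5q05mnXR5lYeEjo2IhYyLfYyOeI2PepR8ys9m9NYpWUIoHSInQSYklnd7mHV7pHRwq2RqcTyWCSmDD6qhIN4jlcY2onxKm2Fbmnh0mYqDlo+IkI6LiIuMgYiNe4eNf4yAvo5s8lI6ox1FPCI1Mh0oknt/l3eGonOBqmmEgkekIDuZJ6SmPbRQcKFThI5ni452kpSAl5aGlpOJkY6KjImNg4OMfoCLgX2JpHN/31SR+yfehwzqETTli4R+knmNnnWNqG2TjlOqOUKjPo2jUKR9X5luaZJ2c5N6gJV9jpaDlJWHko6IjYeJioOLhH2KgnqJj3aOr2imvlfXg0/sU3Duco+BgXaNl3WToXCZkV+nUk2mT36jW6CaYpuJZ5iFbpeAd5Z7hJZ+j5SCkY6EjoODjH+HinuJhniJhXaIiHONiW+ZfGykb3WjVJ2QbG+Ni3WRmXOZjmmfZ12iXnegZZScZ5mVaJiMbZeDc5V7fpR5ipJ9j41/jYJ+i3yAinmDiXaGh3WHhHaGgneGf3iFfnqE"/>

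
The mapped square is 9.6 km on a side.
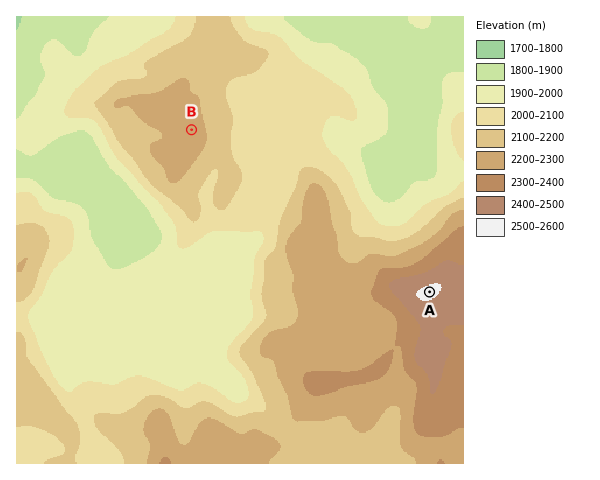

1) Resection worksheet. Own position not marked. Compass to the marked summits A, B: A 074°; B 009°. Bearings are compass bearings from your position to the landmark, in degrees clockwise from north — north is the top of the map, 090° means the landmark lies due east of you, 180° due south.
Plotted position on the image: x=153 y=371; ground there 1970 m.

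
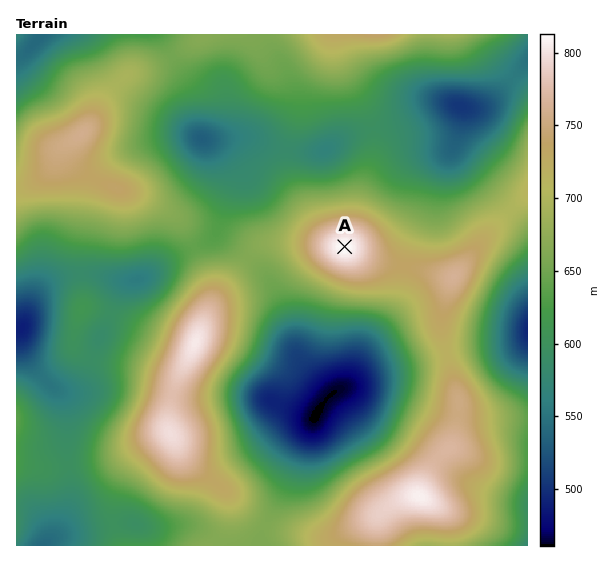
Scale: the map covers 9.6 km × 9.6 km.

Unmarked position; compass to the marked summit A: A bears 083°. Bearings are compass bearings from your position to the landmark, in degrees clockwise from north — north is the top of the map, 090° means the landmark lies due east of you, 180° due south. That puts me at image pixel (172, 268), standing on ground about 607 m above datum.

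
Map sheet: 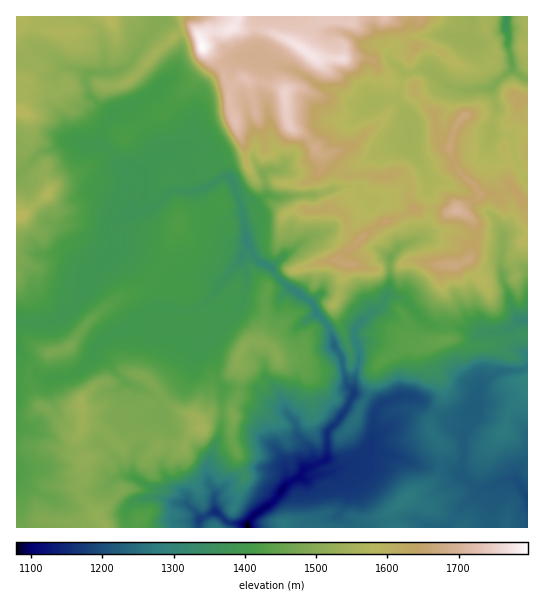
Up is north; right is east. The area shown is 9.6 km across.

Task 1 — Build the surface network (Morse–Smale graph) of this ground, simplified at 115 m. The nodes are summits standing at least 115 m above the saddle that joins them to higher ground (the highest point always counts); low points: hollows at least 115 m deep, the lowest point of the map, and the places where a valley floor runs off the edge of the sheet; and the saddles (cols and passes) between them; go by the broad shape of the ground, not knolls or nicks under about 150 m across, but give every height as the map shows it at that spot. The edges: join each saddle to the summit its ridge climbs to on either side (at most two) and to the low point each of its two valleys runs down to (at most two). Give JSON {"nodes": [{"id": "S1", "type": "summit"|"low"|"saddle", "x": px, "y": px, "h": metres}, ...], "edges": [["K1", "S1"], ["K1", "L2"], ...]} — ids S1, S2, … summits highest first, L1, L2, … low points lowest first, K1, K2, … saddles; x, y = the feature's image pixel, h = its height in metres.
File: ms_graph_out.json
{"nodes": [
{"id": "S1", "type": "summit", "x": 202, "y": 47, "h": 1797},
{"id": "S2", "type": "summit", "x": 202, "y": 429, "h": 1548},
{"id": "L1", "type": "low", "x": 247, "y": 526, "h": 1079},
{"id": "L2", "type": "low", "x": 507, "y": 17, "h": 1366},
{"id": "K1", "type": "saddle", "x": 430, "y": 209, "h": 1601},
{"id": "K2", "type": "saddle", "x": 23, "y": 322, "h": 1392}],
"edges": [["K1", "S1"], ["K1", "L1"], ["K1", "L2"], ["K2", "S1"], ["K2", "S2"], ["K2", "L1"]]}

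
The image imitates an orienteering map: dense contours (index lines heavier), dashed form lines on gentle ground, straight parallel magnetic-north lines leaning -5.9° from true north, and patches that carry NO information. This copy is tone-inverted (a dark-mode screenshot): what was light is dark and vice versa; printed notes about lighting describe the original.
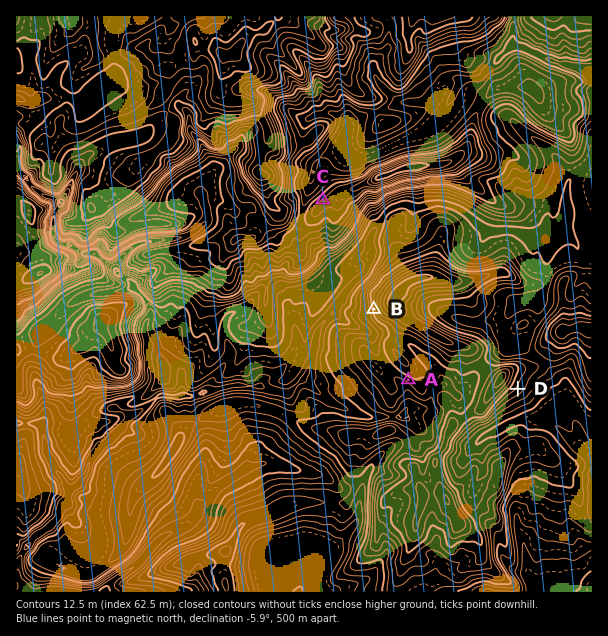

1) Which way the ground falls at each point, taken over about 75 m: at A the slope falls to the SW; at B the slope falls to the W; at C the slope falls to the NW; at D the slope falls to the SE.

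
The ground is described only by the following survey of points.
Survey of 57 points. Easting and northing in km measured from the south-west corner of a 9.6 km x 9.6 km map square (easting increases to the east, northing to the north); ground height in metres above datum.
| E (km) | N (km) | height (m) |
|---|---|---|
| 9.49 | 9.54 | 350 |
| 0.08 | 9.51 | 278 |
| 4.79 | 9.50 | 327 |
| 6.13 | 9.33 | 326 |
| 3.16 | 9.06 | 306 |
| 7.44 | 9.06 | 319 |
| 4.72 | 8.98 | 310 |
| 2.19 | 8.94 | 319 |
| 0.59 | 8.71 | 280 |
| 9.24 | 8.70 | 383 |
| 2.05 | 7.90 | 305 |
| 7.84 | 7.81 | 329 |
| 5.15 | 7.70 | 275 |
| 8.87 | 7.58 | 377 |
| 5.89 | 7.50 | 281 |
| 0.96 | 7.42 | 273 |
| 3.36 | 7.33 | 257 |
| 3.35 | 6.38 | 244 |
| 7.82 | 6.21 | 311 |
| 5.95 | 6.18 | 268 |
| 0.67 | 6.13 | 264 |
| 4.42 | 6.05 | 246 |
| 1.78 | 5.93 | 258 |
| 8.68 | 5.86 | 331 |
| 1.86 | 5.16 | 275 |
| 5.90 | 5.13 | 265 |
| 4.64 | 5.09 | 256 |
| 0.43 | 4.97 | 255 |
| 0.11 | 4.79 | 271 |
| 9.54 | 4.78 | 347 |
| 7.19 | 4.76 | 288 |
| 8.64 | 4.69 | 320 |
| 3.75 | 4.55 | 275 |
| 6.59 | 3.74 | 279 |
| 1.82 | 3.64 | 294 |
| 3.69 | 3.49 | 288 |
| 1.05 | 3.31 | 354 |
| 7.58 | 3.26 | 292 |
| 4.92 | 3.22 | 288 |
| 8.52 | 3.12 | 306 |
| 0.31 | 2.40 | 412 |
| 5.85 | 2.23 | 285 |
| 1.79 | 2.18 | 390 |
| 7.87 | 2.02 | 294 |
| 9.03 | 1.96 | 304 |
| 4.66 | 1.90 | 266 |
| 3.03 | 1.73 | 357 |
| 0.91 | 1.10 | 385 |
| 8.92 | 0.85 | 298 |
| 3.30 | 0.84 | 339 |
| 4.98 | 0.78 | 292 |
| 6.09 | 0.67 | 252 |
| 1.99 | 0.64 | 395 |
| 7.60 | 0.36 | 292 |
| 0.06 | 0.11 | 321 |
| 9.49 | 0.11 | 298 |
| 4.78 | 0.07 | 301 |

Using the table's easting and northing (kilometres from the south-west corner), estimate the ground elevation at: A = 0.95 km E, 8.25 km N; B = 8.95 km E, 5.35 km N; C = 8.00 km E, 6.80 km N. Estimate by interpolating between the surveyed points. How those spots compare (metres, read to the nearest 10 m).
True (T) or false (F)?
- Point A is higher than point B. F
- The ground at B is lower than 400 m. T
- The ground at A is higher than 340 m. F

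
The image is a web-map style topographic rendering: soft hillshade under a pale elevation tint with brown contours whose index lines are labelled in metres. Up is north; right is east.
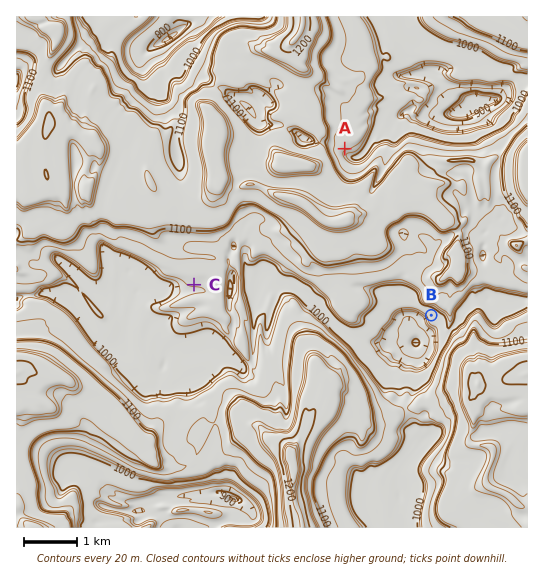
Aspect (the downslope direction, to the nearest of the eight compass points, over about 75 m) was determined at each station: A SE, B SW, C S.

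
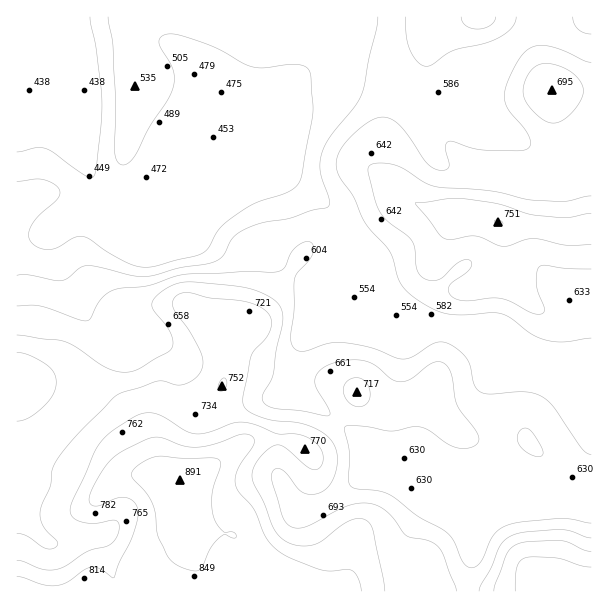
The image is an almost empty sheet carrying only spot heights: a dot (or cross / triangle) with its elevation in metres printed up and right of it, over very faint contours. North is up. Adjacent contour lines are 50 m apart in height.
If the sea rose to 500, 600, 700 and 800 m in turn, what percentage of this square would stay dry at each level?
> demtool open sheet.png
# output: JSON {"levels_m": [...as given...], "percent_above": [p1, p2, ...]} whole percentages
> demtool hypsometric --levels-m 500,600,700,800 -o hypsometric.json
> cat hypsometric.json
{"levels_m": [500, 600, 700, 800], "percent_above": [85, 60, 24, 8]}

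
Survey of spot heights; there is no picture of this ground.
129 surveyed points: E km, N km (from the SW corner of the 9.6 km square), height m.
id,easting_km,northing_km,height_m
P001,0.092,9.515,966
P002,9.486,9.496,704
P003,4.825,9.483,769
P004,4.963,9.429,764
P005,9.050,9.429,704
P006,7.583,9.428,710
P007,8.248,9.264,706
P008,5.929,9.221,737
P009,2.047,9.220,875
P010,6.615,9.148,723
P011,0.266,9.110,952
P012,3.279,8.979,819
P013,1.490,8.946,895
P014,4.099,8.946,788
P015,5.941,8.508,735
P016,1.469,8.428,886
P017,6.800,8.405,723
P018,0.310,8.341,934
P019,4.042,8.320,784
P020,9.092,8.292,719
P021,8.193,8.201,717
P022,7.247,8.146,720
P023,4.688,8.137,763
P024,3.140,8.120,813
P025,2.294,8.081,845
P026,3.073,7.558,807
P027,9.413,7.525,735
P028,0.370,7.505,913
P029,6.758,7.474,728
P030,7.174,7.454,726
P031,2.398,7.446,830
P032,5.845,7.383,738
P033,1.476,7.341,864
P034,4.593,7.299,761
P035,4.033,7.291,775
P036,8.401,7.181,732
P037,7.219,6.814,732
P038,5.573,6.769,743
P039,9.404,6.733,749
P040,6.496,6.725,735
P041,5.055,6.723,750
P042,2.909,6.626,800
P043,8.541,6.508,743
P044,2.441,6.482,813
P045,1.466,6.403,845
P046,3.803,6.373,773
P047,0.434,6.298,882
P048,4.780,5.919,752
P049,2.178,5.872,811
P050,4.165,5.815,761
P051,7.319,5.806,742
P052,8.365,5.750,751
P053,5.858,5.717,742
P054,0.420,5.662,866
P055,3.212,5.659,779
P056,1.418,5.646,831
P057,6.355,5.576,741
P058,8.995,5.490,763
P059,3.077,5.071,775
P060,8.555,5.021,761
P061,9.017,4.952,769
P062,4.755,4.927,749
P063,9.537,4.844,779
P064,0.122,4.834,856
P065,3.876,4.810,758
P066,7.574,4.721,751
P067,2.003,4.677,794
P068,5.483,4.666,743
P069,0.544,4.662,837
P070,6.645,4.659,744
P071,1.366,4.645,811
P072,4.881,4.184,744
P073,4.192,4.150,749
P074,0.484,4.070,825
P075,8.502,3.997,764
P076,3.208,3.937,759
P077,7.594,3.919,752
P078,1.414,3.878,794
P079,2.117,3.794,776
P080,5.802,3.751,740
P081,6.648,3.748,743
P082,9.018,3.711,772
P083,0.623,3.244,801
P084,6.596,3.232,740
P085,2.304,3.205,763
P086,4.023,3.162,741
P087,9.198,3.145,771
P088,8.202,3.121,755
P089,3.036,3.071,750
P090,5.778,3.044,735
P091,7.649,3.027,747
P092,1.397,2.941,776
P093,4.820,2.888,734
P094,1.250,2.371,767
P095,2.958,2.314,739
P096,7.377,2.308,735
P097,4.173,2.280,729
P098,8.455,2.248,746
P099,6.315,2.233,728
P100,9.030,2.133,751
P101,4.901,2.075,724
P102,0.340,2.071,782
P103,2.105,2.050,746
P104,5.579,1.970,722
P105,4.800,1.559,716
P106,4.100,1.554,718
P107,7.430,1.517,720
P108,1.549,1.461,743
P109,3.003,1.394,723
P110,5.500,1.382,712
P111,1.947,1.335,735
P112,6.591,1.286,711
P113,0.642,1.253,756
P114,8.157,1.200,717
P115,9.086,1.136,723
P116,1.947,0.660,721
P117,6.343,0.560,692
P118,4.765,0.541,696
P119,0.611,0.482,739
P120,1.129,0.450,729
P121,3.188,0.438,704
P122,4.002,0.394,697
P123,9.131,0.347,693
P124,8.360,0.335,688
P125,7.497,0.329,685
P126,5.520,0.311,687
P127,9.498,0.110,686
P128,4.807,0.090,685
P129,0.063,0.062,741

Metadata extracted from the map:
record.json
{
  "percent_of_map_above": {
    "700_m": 95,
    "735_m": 69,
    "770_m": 30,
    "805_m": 17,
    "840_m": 10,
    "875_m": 6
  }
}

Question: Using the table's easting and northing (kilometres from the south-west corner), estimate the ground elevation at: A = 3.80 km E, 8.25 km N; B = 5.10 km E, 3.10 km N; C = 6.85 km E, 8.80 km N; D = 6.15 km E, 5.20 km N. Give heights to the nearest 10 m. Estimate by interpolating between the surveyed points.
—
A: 790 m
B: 740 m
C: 720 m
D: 740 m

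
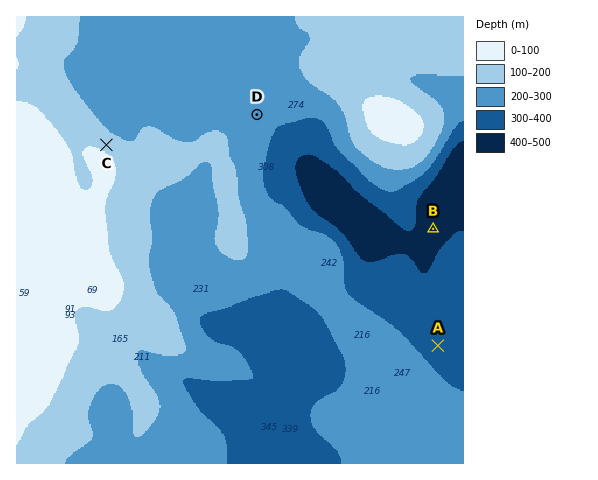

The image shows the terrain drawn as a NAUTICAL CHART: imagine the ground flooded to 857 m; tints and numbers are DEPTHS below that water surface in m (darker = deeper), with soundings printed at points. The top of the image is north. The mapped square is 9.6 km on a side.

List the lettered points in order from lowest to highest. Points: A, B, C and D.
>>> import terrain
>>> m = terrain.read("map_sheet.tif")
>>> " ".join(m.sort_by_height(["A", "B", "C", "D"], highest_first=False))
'B A D C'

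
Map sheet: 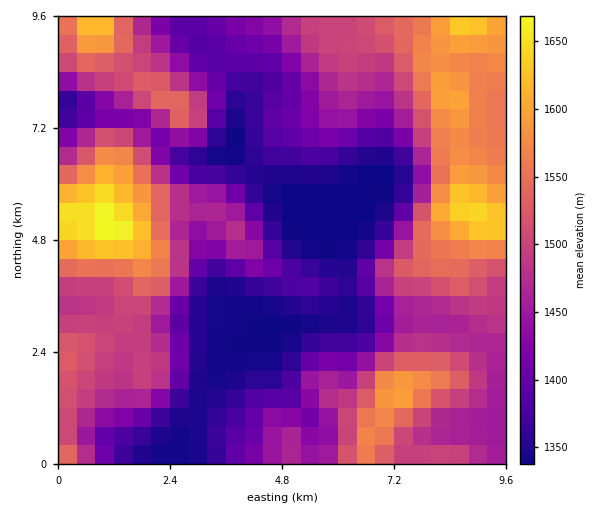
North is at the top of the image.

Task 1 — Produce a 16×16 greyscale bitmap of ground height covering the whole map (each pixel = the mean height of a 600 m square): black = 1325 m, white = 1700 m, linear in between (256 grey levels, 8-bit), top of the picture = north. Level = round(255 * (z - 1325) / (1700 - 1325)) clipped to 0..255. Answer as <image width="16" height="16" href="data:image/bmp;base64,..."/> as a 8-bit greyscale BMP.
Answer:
<image width="16" height="16" href="data:image/bmp;base64,Qk02BQAAAAAAADYEAAAoAAAAEAAAABAAAAABAAgAAAAAAAABAAATCwAAEwsAAAABAAAAAAAAAAAAAAEBAQACAgIAAwMDAAQEBAAFBQUABgYGAAcHBwAICAgACQkJAAoKCgALCwsADAwMAA0NDQAODg4ADw8PABAQEAAREREAEhISABMTEwAUFBQAFRUVABYWFgAXFxcAGBgYABkZGQAaGhoAGxsbABwcHAAdHR0AHh4eAB8fHwAgICAAISEhACIiIgAjIyMAJCQkACUlJQAmJiYAJycnACgoKAApKSkAKioqACsrKwAsLCwALS0tAC4uLgAvLy8AMDAwADExMQAyMjIAMzMzADQ0NAA1NTUANjY2ADc3NwA4ODgAOTk5ADo6OgA7OzsAPDw8AD09PQA+Pj4APz8/AEBAQABBQUEAQkJCAENDQwBEREQARUVFAEZGRgBHR0cASEhIAElJSQBKSkoAS0tLAExMTABNTU0ATk5OAE9PTwBQUFAAUVFRAFJSUgBTU1MAVFRUAFVVVQBWVlYAV1dXAFhYWABZWVkAWlpaAFtbWwBcXFwAXV1dAF5eXgBfX18AYGBgAGFhYQBiYmIAY2NjAGRkZABlZWUAZmZmAGdnZwBoaGgAaWlpAGpqagBra2sAbGxsAG1tbQBubm4Ab29vAHBwcABxcXEAcnJyAHNzcwB0dHQAdXV1AHZ2dgB3d3cAeHh4AHl5eQB6enoAe3t7AHx8fAB9fX0Afn5+AH9/fwCAgIAAgYGBAIKCggCDg4MAhISEAIWFhQCGhoYAh4eHAIiIiACJiYkAioqKAIuLiwCMjIwAjY2NAI6OjgCPj48AkJCQAJGRkQCSkpIAk5OTAJSUlACVlZUAlpaWAJeXlwCYmJgAmZmZAJqamgCbm5sAnJycAJ2dnQCenp4An5+fAKCgoAChoaEAoqKiAKOjowCkpKQApaWlAKampgCnp6cAqKioAKmpqQCqqqoAq6urAKysrACtra0Arq6uAK+vrwCwsLAAsbGxALKysgCzs7MAtLS0ALW1tQC2trYAt7e3ALi4uAC5ubkAurq6ALu7uwC8vLwAvb29AL6+vgC/v78AwMDAAMHBwQDCwsIAw8PDAMTExADFxcUAxsbGAMfHxwDIyMgAycnJAMrKygDLy8sAzMzMAM3NzQDOzs4Az8/PANDQ0ADR0dEA0tLSANPT0wDU1NQA1dXVANbW1gDX19cA2NjYANnZ2QDa2toA29vbANzc3ADd3d0A3t7eAN/f3wDg4OAA4eHhAOLi4gDj4+MA5OTkAOXl5QDm5uYA5+fnAOjo6ADp6ekA6urqAOvr6wDs7OwA7e3tAO7u7gDv7+8A8PDwAPHx8QDy8vIA8/PzAPT09AD19fUA9vb2APf39wD4+PgA+fn5APr6+gD7+/sA/Pz8AP39/QD+/v4A////AIE/Gw0LFjNMWlCLl3Rxa1pzSTgeDRYoRklIg6eFZFtXfWpjVxsOGSYzX22otJJ3XIZ1b3IsCwwNJEZGe5eUfV+BenNmKgwKCg4ZGzpkZGFibXB5ZSkMCwsQEQ8vXGBpbnt9ipRLExolKB4ZVn2FjXi1wL+sYDpTOhQMDz6Bmp6d2+fdo1tWXSAJCQkSXa3J0czcxpxlWDcQCQkJCi6h0cKMuK1sKhsUFBMUDAoiirSqUoV+RT8bDSQuOCwhRJipoB44R2aOQhEpOE5SRGilsZ9EZnyObT4dJjhZaF2BsrChiJiCaz4sLzJPb3d0lK6rrKTHh00tMD5HZnZ5hZawy70="/>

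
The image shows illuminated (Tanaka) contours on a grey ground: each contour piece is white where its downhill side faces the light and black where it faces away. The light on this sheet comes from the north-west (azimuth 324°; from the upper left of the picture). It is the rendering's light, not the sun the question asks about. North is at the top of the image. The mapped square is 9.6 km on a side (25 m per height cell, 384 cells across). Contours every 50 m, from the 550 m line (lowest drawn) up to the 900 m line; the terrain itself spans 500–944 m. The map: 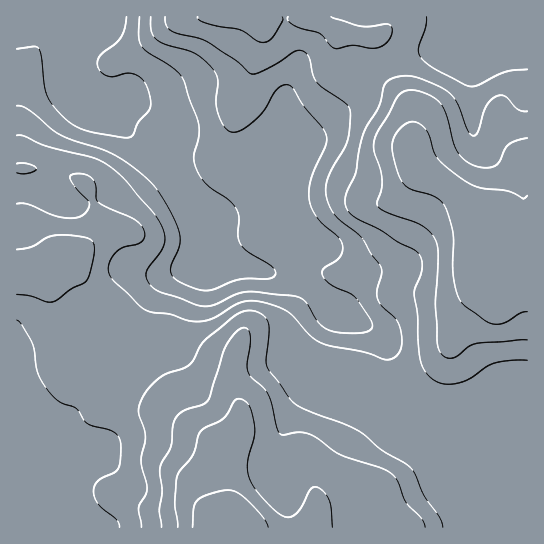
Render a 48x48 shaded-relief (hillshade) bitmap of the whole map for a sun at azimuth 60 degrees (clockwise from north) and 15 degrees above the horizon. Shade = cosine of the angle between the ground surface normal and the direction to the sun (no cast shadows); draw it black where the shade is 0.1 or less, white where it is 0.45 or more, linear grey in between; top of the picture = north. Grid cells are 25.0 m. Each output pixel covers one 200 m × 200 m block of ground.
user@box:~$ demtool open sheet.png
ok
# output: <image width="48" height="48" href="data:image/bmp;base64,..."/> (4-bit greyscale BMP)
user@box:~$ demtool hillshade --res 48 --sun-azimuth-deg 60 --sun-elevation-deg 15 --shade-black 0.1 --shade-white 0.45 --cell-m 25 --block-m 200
<image width="48" height="48" href="data:image/bmp;base64,Qk32BAAAAAAAAHYAAAAoAAAAMAAAADAAAAABAAQAAAAAAIAEAAATCwAAEwsAABAAAAAAAAAAAAAAABEREQAiIiIAMzMzAERERABVVVUAZmZmAHd3dwCIiIgAmZmZAKqqqgC7u7sAzMzMAN3d3QDu7u4A////AHd3dlQyIiEAE1eJvdp3qph3d5zduXd3d3d3ZkMzMyERJGeb3tlnmph2eKzcqHd3d2Z2ZDNEVTECRnm9/sdGmZdmis3Ll3d3d2ZmVERWZSADZ4m97ZVGiYdnm8y5h3d3d2ZmVVZ3UxAUeIisynVGiYd5vNyod3d3d2ZmZmd1MhI1Z3eKuXRGiZmbzcuYd3d3d2ZmZndkIjRFVneJqXRXqqq7zLmId3d3d2ZmZndTM0RERXd4qXV5u7qrupiHd3d3d3ZmZmZDMzMzRnd4qpeKu6qamYd3d3d3d3dlZlVDMzNEV3d4q6mrupmZmHd3d3d3d3ZVVVRERERWd3ZorMuqmYiIiHd3d3d3d3ZEVVVWVUVnd1Rovduph4iIiHdmZnd3d2Q0ZlVmZVZ3dkR6ztuXZ3iIh2ZVVmd3d0M1d2ZndmZ4dkWL3cqGZ4iIh2VERWd2ZkRWd2ZndmZ3dUWL3Kh2Z4mYdlQzRnd2ZkRXd2VXd2d3ZEWLy5d3eZmZhkIjVndlVUVnZlVXd3d2VEV6upd5qqqphjETV3ZURFVmZVVnh3d3ZVVpu5ibzLqpdCEUZmVERVVmZVV4iIiIh2Vpu6q926mGQhEjVVM1ZlVWZVZ4mZiaqXVpzLzduHdSISIjRENGd0M1ZleJqqmryoZ6zdzMl3UhEjIiMzRWdjI2dmeau7u8y4eKzcu5dlMhJEMiI0V3dkNGd3m7u7vMuoeKu6iHVEQzRVQxIkaId1VniJvLqqu7mHeJmGZVVVVURVQhEkeYh3d4iKu5iJqph3d2ZUVVZmVERVQgEkiZh4h3iauod4qph3ZURFZndlQzNEMQEkiph4d3iaqYZ5vLl3VDRWd3ZTIiMzMhElmpd3d5qqmYeL3cl2VEV3dlQxABIzMhE2mpd3iaqYiJmt7rh2VFZ3dkIAABIzMyJHqYd5mql3earN7ad2RFZ3ZTEAAjNEQzRomHd5mYdmiavN25dkRGd3ZCABJFREREV4d3d3d2VWiqvNynZDRWd3YyEjRVMzRVZ4iIiGZmVom8zcqGQzRnh3ZCI0VTEjVniaqZh3d3iKvd7ahlM0V4iHZDM0RCAUaIq8uXd5maq83u24ZVREZ4iHZUMzMgAleazcp1Zqq7zd7cqGZlVEZ4h2VVQzIQE2iazbdVZ6q83dy5h2ZmVEVoh1VlQyERJHib3aZGeKvN3KmHdmdlQzNXh2VVQzIiNXib3ZZXiavNyod2ZmZUMiJHiGVUM0QzNGis7ZVXmavMqXZmZmVDMiJHmXZEM0RDI2i97ZZoqqq7qGVWZlQzMzNXmYVDM0RDJHrO7Zd4qpqql1RWZlQ0RDNGiHUyIkVVVpze3Jd4mZmqlkRWZUM0QyJFZ3UyE2d3eKzcuod4iJmqhkRmVCIzMhI0VnZCJXh3eJu6mHd3iIiallVmQhEiIRIzRndSJXZWeJmZd3d3d3eKl2ZlMQASERNERndDNWZmeJmYd3d3d2eKqGZkIAASIjREV4ZEVnd3iJmYd3d3d2aKqGZUEAASI0VVV4ZGd4h3eJqph3d3dw=="/>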